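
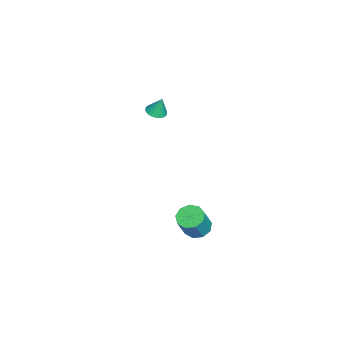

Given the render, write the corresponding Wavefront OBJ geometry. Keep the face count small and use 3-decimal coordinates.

v 3.233 -0.916 -3.096
v 3.768 -0.554 -3.309
v 4.401 -0.762 -2.078
v 3.867 -1.124 -1.864
v 3.459 -0.275 -3.103
v 4.092 -0.482 -1.872
v 3.044 -0.295 -2.893
v 3.677 -0.503 -1.662
v 2.718 -0.606 -2.778
v 3.351 -0.814 -1.547
v 2.633 -1.062 -2.811
v 3.266 -1.27 -1.58
v 2.829 -1.45 -2.978
v 3.462 -1.658 -1.747
v 3.214 -1.588 -3.199
v 3.847 -1.796 -1.968
v 3.608 -1.411 -3.372
v 4.242 -1.619 -2.141
v 3.827 -1.003 -3.416
v 4.46 -1.211 -2.184
v -2.721 -4.123 -0.131
v -2.292 -4.441 -0.048
v -2.679 -3.817 0.831
v -2.199 -4.262 -0.109
v -2.186 -4.062 -0.173
v -2.254 -3.871 -0.231
v -2.393 -3.719 -0.274
v -2.582 -3.628 -0.294
v -2.792 -3.612 -0.29
v -2.991 -3.674 -0.262
v -3.149 -3.805 -0.214
v -3.242 -3.984 -0.153
v -3.256 -4.184 -0.088
v -3.188 -4.375 -0.031
v -3.049 -4.527 0.012
v -2.86 -4.618 0.033
v -2.65 -4.634 0.029
v -2.451 -4.572 0
f 2 1 5
f 2 5 3
f 3 5 6
f 3 6 4
f 5 1 7
f 5 7 6
f 6 7 8
f 6 8 4
f 7 1 9
f 7 9 8
f 8 9 10
f 8 10 4
f 9 1 11
f 9 11 10
f 10 11 12
f 10 12 4
f 11 1 13
f 11 13 12
f 12 13 14
f 12 14 4
f 13 1 15
f 13 15 14
f 14 15 16
f 14 16 4
f 15 1 17
f 15 17 16
f 16 17 18
f 16 18 4
f 17 1 19
f 17 19 18
f 18 19 20
f 18 20 4
f 19 1 2
f 19 2 20
f 20 2 3
f 20 3 4
f 22 21 24
f 22 24 23
f 24 21 25
f 24 25 23
f 25 21 26
f 25 26 23
f 26 21 27
f 26 27 23
f 27 21 28
f 27 28 23
f 28 21 29
f 28 29 23
f 29 21 30
f 29 30 23
f 30 21 31
f 30 31 23
f 31 21 32
f 31 32 23
f 32 21 33
f 32 33 23
f 33 21 34
f 33 34 23
f 34 21 35
f 34 35 23
f 35 21 36
f 35 36 23
f 36 21 37
f 36 37 23
f 37 21 38
f 37 38 23
f 38 21 22
f 38 22 23



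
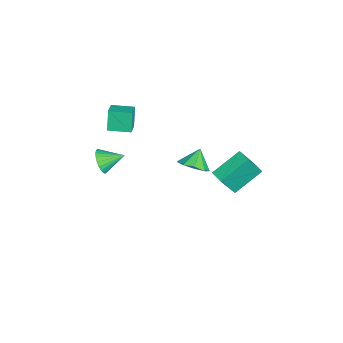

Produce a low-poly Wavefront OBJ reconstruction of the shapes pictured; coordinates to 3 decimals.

v -3.426 1.149 -3.841
v -2.878 0.534 -3.126
v -4.234 1.571 -2.859
v -2.572 1.213 -3.166
v -2.666 1.862 -3.522
v -3.115 2.177 -4.027
v -3.709 2.011 -4.445
v -4.172 1.442 -4.58
v -4.285 0.735 -4.37
v -3.996 0.223 -3.912
v -3.441 0.143 -3.421
v -2.683 -4.495 -2.608
v -2.317 -4.163 -3.372
v -2.737 -3.065 -2.012
v -2.663 -4.144 -3.447
v -3.013 -4.179 -3.395
v -3.312 -4.262 -3.223
v -3.516 -4.38 -2.958
v -3.593 -4.516 -2.639
v -3.531 -4.649 -2.315
v -3.341 -4.758 -2.036
v -3.05 -4.827 -1.844
v -2.704 -4.846 -1.769
v -2.354 -4.811 -1.821
v -2.055 -4.728 -1.993
v -1.851 -4.61 -2.258
v -1.774 -4.474 -2.577
v -1.836 -4.341 -2.901
v -2.026 -4.232 -3.18
v 2.329 4.647 2.984
v 2.871 3.81 4.729
v 3.094 5.139 2.982
v 3.636 4.302 4.728
v 3.324 3.098 1.932
v 3.866 2.261 3.678
v 4.089 3.59 1.931
v 4.631 2.753 3.676
v -3.048 -3.923 0.884
v -3.647 -3.864 2.247
v -2.883 -2.462 0.893
v -3.483 -2.403 2.256
v -2.057 -4.037 1.324
v -2.657 -3.978 2.687
v -1.893 -2.576 1.333
v -2.492 -2.517 2.696
f 2 1 4
f 2 4 3
f 4 1 5
f 4 5 3
f 5 1 6
f 5 6 3
f 6 1 7
f 6 7 3
f 7 1 8
f 7 8 3
f 8 1 9
f 8 9 3
f 9 1 10
f 9 10 3
f 10 1 11
f 10 11 3
f 11 1 2
f 11 2 3
f 13 12 15
f 13 15 14
f 15 12 16
f 15 16 14
f 16 12 17
f 16 17 14
f 17 12 18
f 17 18 14
f 18 12 19
f 18 19 14
f 19 12 20
f 19 20 14
f 20 12 21
f 20 21 14
f 21 12 22
f 21 22 14
f 22 12 23
f 22 23 14
f 23 12 24
f 23 24 14
f 24 12 25
f 24 25 14
f 25 12 26
f 25 26 14
f 26 12 27
f 26 27 14
f 27 12 28
f 27 28 14
f 28 12 29
f 28 29 14
f 29 12 13
f 29 13 14
f 31 33 30
f 34 31 30
f 30 33 32
f 32 34 30
f 31 37 33
f 35 31 34
f 35 37 31
f 33 37 32
f 36 34 32
f 32 37 36
f 36 35 34
f 37 35 36
f 39 41 38
f 42 39 38
f 38 41 40
f 40 42 38
f 39 45 41
f 43 39 42
f 43 45 39
f 41 45 40
f 44 42 40
f 40 45 44
f 44 43 42
f 45 43 44



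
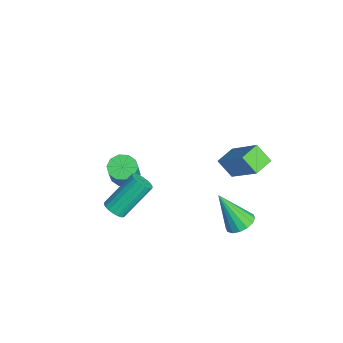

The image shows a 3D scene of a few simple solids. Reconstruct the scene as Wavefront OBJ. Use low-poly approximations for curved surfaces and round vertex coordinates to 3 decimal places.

v 1.357 2.882 -2.662
v 1.813 3.363 -2.27
v 0.803 1.938 -0.858
v 1.458 3.545 -2.284
v 1.076 3.549 -2.4
v 0.77 3.374 -2.585
v 0.621 3.067 -2.792
v 0.67 2.71 -2.963
v 0.902 2.4 -3.054
v 1.257 2.218 -3.04
v 1.638 2.214 -2.924
v 1.945 2.389 -2.739
v 2.094 2.696 -2.532
v 2.045 3.053 -2.361
v 1.103 2.462 2.877
v 2.513 3.248 4.371
v 1.611 3.009 2.11
v 3.021 3.795 3.605
v 1.719 1.665 2.715
v 3.129 2.451 4.21
v 2.227 2.212 1.949
v 3.637 2.998 3.443
v 1.651 -3.059 -0.103
v 2.027 -2.677 -0.35
v 1.605 -1.299 1.136
v 1.229 -1.681 1.383
v 1.8 -2.62 -0.468
v 1.377 -1.242 1.018
v 1.543 -2.649 -0.514
v 1.12 -1.272 0.973
v 1.307 -2.76 -0.478
v 0.885 -1.382 1.008
v 1.14 -2.93 -0.368
v 0.718 -1.552 1.118
v 1.074 -3.125 -0.206
v 0.652 -1.748 1.281
v 1.122 -3.307 -0.023
v 0.7 -1.93 1.463
v 1.275 -3.441 0.144
v 0.853 -2.063 1.63
v 1.503 -3.498 0.262
v 1.08 -2.12 1.748
v 1.76 -3.468 0.307
v 1.337 -2.091 1.794
v 1.995 -3.358 0.272
v 1.573 -1.98 1.758
v 2.162 -3.188 0.162
v 1.74 -1.81 1.648
v 2.228 -2.992 -0.001
v 1.806 -1.615 1.486
v 2.18 -2.81 -0.183
v 1.758 -1.433 1.303
v -3.423 -1.733 -2.709
v -2.89 -2.122 -3.066
v -2.204 -2.356 -1.787
v -2.737 -1.967 -1.431
v -2.76 -1.677 -3.055
v -2.074 -1.912 -1.776
v -2.882 -1.254 -2.912
v -2.196 -1.488 -1.633
v -3.211 -1.013 -2.691
v -2.526 -1.248 -1.412
v -3.621 -1.048 -2.477
v -2.936 -1.282 -1.199
v -3.956 -1.344 -2.353
v -3.27 -1.578 -1.074
v -4.086 -1.788 -2.364
v -3.4 -2.023 -1.085
v -3.964 -2.212 -2.507
v -3.278 -2.446 -1.228
v -3.634 -2.452 -2.728
v -2.949 -2.687 -1.449
v -3.224 -2.418 -2.941
v -2.539 -2.652 -1.663
f 2 1 4
f 2 4 3
f 4 1 5
f 4 5 3
f 5 1 6
f 5 6 3
f 6 1 7
f 6 7 3
f 7 1 8
f 7 8 3
f 8 1 9
f 8 9 3
f 9 1 10
f 9 10 3
f 10 1 11
f 10 11 3
f 11 1 12
f 11 12 3
f 12 1 13
f 12 13 3
f 13 1 14
f 13 14 3
f 14 1 2
f 14 2 3
f 16 18 15
f 19 16 15
f 15 18 17
f 17 19 15
f 16 22 18
f 20 16 19
f 20 22 16
f 18 22 17
f 21 19 17
f 17 22 21
f 21 20 19
f 22 20 21
f 24 23 27
f 24 27 25
f 25 27 28
f 25 28 26
f 27 23 29
f 27 29 28
f 28 29 30
f 28 30 26
f 29 23 31
f 29 31 30
f 30 31 32
f 30 32 26
f 31 23 33
f 31 33 32
f 32 33 34
f 32 34 26
f 33 23 35
f 33 35 34
f 34 35 36
f 34 36 26
f 35 23 37
f 35 37 36
f 36 37 38
f 36 38 26
f 37 23 39
f 37 39 38
f 38 39 40
f 38 40 26
f 39 23 41
f 39 41 40
f 40 41 42
f 40 42 26
f 41 23 43
f 41 43 42
f 42 43 44
f 42 44 26
f 43 23 45
f 43 45 44
f 44 45 46
f 44 46 26
f 45 23 47
f 45 47 46
f 46 47 48
f 46 48 26
f 47 23 49
f 47 49 48
f 48 49 50
f 48 50 26
f 49 23 51
f 49 51 50
f 50 51 52
f 50 52 26
f 51 23 24
f 51 24 52
f 52 24 25
f 52 25 26
f 54 53 57
f 54 57 55
f 55 57 58
f 55 58 56
f 57 53 59
f 57 59 58
f 58 59 60
f 58 60 56
f 59 53 61
f 59 61 60
f 60 61 62
f 60 62 56
f 61 53 63
f 61 63 62
f 62 63 64
f 62 64 56
f 63 53 65
f 63 65 64
f 64 65 66
f 64 66 56
f 65 53 67
f 65 67 66
f 66 67 68
f 66 68 56
f 67 53 69
f 67 69 68
f 68 69 70
f 68 70 56
f 69 53 71
f 69 71 70
f 70 71 72
f 70 72 56
f 71 53 73
f 71 73 72
f 72 73 74
f 72 74 56
f 73 53 54
f 73 54 74
f 74 54 55
f 74 55 56



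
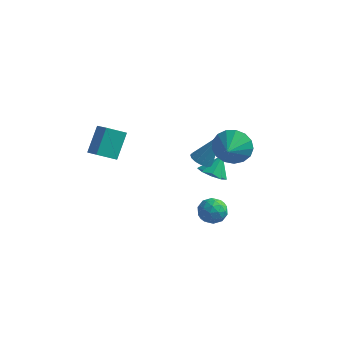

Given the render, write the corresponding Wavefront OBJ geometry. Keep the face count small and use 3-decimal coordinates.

v 2.409 0.898 2.944
v 2.844 1.315 3.704
v 2.631 -0.158 3.396
v 2.401 1.278 3.837
v 1.959 1.154 3.765
v 1.621 0.972 3.505
v 1.462 0.772 3.117
v 1.521 0.602 2.689
v 1.783 0.499 2.32
v 2.188 0.488 2.093
v 2.644 0.571 2.062
v 3.046 0.728 2.233
v 3.302 0.925 2.567
v 3.353 1.115 2.987
v 3.188 1.256 3.397
v 0.333 3.234 -1.378
v 0.826 3.685 -1.799
v 0.587 3.866 -0.402
v 0.329 3.897 -1.807
v -0.166 3.798 -1.614
v -0.427 3.435 -1.311
v -0.333 2.978 -1.039
v 0.074 2.64 -0.925
v 0.602 2.58 -1.023
v 1.004 2.826 -1.287
v 1.093 3.262 -1.593
v 0.563 1.501 0.943
v 1.003 1.112 0.892
v 1.357 2.179 2.637
v 1.102 1.362 0.746
v 1.055 1.649 0.653
v 0.877 1.896 0.638
v 0.615 2.038 0.704
v 0.339 2.036 0.834
v 0.123 1.891 0.993
v 0.025 1.641 1.139
v 0.071 1.354 1.232
v 0.249 1.106 1.248
v 0.511 0.964 1.182
v 0.787 0.967 1.052
v -3.243 -1.659 2.246
v -3.26 -0.621 3.41
v -4.025 -1.108 1.744
v -4.042 -0.07 2.908
v -2.498 -1.07 1.732
v -2.515 -0.032 2.896
v -3.28 -0.519 1.23
v -3.297 0.519 2.394
v 2.89 -1.971 0.852
v 3.338 -1.974 1.423
v 2.722 -3.126 0.977
v 3.17 -3.129 1.548
v 2.524 -2.802 1.596
v 2.628 -2.088 1.518
v 3.432 -3.012 0.882
v 3.536 -2.298 0.804
v 3.673 -2.617 1.441
v 3.112 -2.488 1.882
v 2.948 -2.612 0.518
v 2.387 -2.483 0.959
v 3.129 -1.871 1.126
v 2.931 -3.229 1.274
v 2.552 -3.037 1.302
v 2.815 -3.039 1.637
v 2.711 -1.938 1.183
v 2.975 -1.94 1.518
v 2.496 -2.427 1.62
v 3.085 -3.16 0.882
v 3.349 -3.162 1.217
v 3.245 -2.061 0.763
v 3.508 -2.063 1.098
v 3.564 -2.673 0.78
v 3.589 -2.251 1.472
v 3.49 -2.93 1.546
v 3.644 -2.861 1.155
v 3.705 -2.441 1.109
v 3.259 -2.175 1.732
v 3.161 -2.854 1.806
v 2.781 -2.662 1.834
v 2.842 -2.242 1.788
v 3.456 -2.553 1.743
v 2.899 -2.246 0.594
v 2.801 -2.925 0.668
v 3.218 -2.858 0.612
v 3.279 -2.438 0.566
v 2.57 -2.17 0.854
v 2.471 -2.849 0.928
v 2.355 -2.659 1.291
v 2.416 -2.239 1.245
v 2.604 -2.547 0.657
f 2 1 4
f 2 4 3
f 4 1 5
f 4 5 3
f 5 1 6
f 5 6 3
f 6 1 7
f 6 7 3
f 7 1 8
f 7 8 3
f 8 1 9
f 8 9 3
f 9 1 10
f 9 10 3
f 10 1 11
f 10 11 3
f 11 1 12
f 11 12 3
f 12 1 13
f 12 13 3
f 13 1 14
f 13 14 3
f 14 1 15
f 14 15 3
f 15 1 2
f 15 2 3
f 17 16 19
f 17 19 18
f 19 16 20
f 19 20 18
f 20 16 21
f 20 21 18
f 21 16 22
f 21 22 18
f 22 16 23
f 22 23 18
f 23 16 24
f 23 24 18
f 24 16 25
f 24 25 18
f 25 16 26
f 25 26 18
f 26 16 17
f 26 17 18
f 28 27 30
f 28 30 29
f 30 27 31
f 30 31 29
f 31 27 32
f 31 32 29
f 32 27 33
f 32 33 29
f 33 27 34
f 33 34 29
f 34 27 35
f 34 35 29
f 35 27 36
f 35 36 29
f 36 27 37
f 36 37 29
f 37 27 38
f 37 38 29
f 38 27 39
f 38 39 29
f 39 27 40
f 39 40 29
f 40 27 28
f 40 28 29
f 42 44 41
f 45 42 41
f 41 44 43
f 43 45 41
f 42 48 44
f 46 42 45
f 46 48 42
f 44 48 43
f 47 45 43
f 43 48 47
f 47 46 45
f 48 46 47
f 49 86 65
f 86 60 89
f 65 89 54
f 86 89 65
f 49 65 61
f 65 54 66
f 61 66 50
f 65 66 61
f 49 61 70
f 61 50 71
f 70 71 56
f 61 71 70
f 49 70 82
f 70 56 85
f 82 85 59
f 70 85 82
f 49 82 86
f 82 59 90
f 86 90 60
f 82 90 86
f 50 66 77
f 66 54 80
f 77 80 58
f 66 80 77
f 54 89 67
f 89 60 88
f 67 88 53
f 89 88 67
f 60 90 87
f 90 59 83
f 87 83 51
f 90 83 87
f 59 85 84
f 85 56 72
f 84 72 55
f 85 72 84
f 56 71 76
f 71 50 73
f 76 73 57
f 71 73 76
f 52 78 64
f 78 58 79
f 64 79 53
f 78 79 64
f 52 64 62
f 64 53 63
f 62 63 51
f 64 63 62
f 52 62 69
f 62 51 68
f 69 68 55
f 62 68 69
f 52 69 74
f 69 55 75
f 74 75 57
f 69 75 74
f 52 74 78
f 74 57 81
f 78 81 58
f 74 81 78
f 53 79 67
f 79 58 80
f 67 80 54
f 79 80 67
f 51 63 87
f 63 53 88
f 87 88 60
f 63 88 87
f 55 68 84
f 68 51 83
f 84 83 59
f 68 83 84
f 57 75 76
f 75 55 72
f 76 72 56
f 75 72 76
f 58 81 77
f 81 57 73
f 77 73 50
f 81 73 77



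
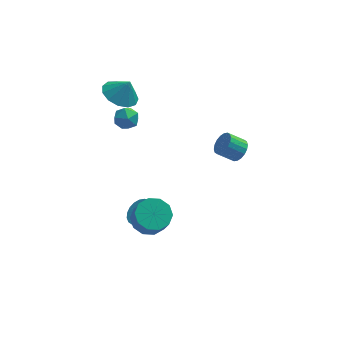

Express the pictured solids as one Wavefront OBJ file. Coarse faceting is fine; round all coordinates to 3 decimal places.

v -1.669 -3.186 -1.231
v -0.774 -3.148 -1.39
v -0.555 -3.775 -0.307
v -1.451 -3.814 -0.149
v -0.918 -2.691 -1.095
v -0.7 -3.318 -0.013
v -1.349 -2.423 -0.853
v -1.131 -3.051 0.229
v -1.903 -2.447 -0.755
v -1.684 -3.074 0.327
v -2.367 -2.753 -0.839
v -2.148 -3.381 0.243
v -2.565 -3.225 -1.073
v -2.346 -3.852 0.01
v -2.42 -3.682 -1.367
v -2.202 -4.309 -0.285
v -1.989 -3.949 -1.609
v -1.771 -4.577 -0.527
v -1.436 -3.926 -1.707
v -1.217 -4.553 -0.625
v -0.972 -3.619 -1.623
v -0.753 -4.247 -0.541
v -1.323 -1.451 -3.291
v -0.699 -1.635 -2.826
v -1.472 -1.832 -1.864
v -2.097 -1.649 -2.329
v -0.725 -1.307 -2.78
v -1.499 -1.504 -1.818
v -0.855 -1.003 -2.822
v -1.628 -1.201 -1.86
v -1.065 -0.777 -2.945
v -1.839 -0.975 -1.984
v -1.321 -0.668 -3.128
v -2.094 -0.865 -2.167
v -1.577 -0.694 -3.34
v -2.35 -0.891 -2.378
v -1.789 -0.851 -3.542
v -2.562 -1.048 -2.58
v -1.92 -1.112 -3.701
v -2.694 -1.309 -2.74
v -1.948 -1.431 -3.79
v -2.722 -1.629 -2.828
v -1.868 -1.754 -3.792
v -2.642 -1.952 -2.83
v -1.694 -2.025 -3.707
v -2.468 -2.222 -2.745
v -1.456 -2.196 -3.551
v -2.23 -2.394 -2.589
v -1.195 -2.239 -3.349
v -1.969 -2.436 -2.387
v -0.956 -2.145 -3.138
v -1.729 -2.342 -2.176
v -0.78 -1.932 -2.953
v -1.554 -2.129 -1.991
v 2.782 0.072 0.723
v 3.131 -0.274 1.165
v 2.306 -0.298 1.798
v 1.958 0.048 1.357
v 3.183 0.004 1.243
v 2.359 -0.019 1.876
v 3.156 0.296 1.219
v 2.332 0.272 1.852
v 3.055 0.543 1.097
v 2.231 0.519 1.73
v 2.9 0.697 0.9
v 2.075 0.673 1.533
v 2.722 0.727 0.669
v 1.897 0.703 1.302
v 2.555 0.627 0.448
v 1.73 0.603 1.082
v 2.434 0.418 0.282
v 1.609 0.394 0.915
v 2.381 0.139 0.204
v 1.557 0.116 0.837
v 2.408 -0.152 0.228
v 1.584 -0.176 0.861
v 2.509 -0.399 0.35
v 1.685 -0.423 0.983
v 2.665 -0.553 0.547
v 1.84 -0.577 1.18
v 2.843 -0.583 0.778
v 2.018 -0.607 1.411
v 3.01 -0.483 0.998
v 2.185 -0.507 1.632
v -2.918 2.535 3.028
v -2.169 2.016 2.642
v -2.422 2.505 4.032
v -2.031 2.554 2.589
v -2.175 3.086 2.676
v -2.555 3.443 2.875
v -3.05 3.512 3.122
v -3.503 3.27 3.34
v -3.771 2.796 3.458
v -3.768 2.238 3.44
v -3.496 1.775 3.292
v -3.04 1.553 3.059
v -2.545 1.643 2.817
v -2.419 1.951 2.453
v -2.068 1.568 1.947
v -3.212 1.092 2.553
v -2.861 0.709 2.047
v -2.559 0.812 2.698
v -2.069 1.343 2.637
v -3.211 1.317 1.863
v -2.721 1.848 1.802
v -2.557 1.176 1.582
v -2.154 0.864 2.099
v -3.126 1.796 2.401
v -2.723 1.484 2.918
f 2 1 5
f 2 5 3
f 3 5 6
f 3 6 4
f 5 1 7
f 5 7 6
f 6 7 8
f 6 8 4
f 7 1 9
f 7 9 8
f 8 9 10
f 8 10 4
f 9 1 11
f 9 11 10
f 10 11 12
f 10 12 4
f 11 1 13
f 11 13 12
f 12 13 14
f 12 14 4
f 13 1 15
f 13 15 14
f 14 15 16
f 14 16 4
f 15 1 17
f 15 17 16
f 16 17 18
f 16 18 4
f 17 1 19
f 17 19 18
f 18 19 20
f 18 20 4
f 19 1 21
f 19 21 20
f 20 21 22
f 20 22 4
f 21 1 2
f 21 2 22
f 22 2 3
f 22 3 4
f 24 23 27
f 24 27 25
f 25 27 28
f 25 28 26
f 27 23 29
f 27 29 28
f 28 29 30
f 28 30 26
f 29 23 31
f 29 31 30
f 30 31 32
f 30 32 26
f 31 23 33
f 31 33 32
f 32 33 34
f 32 34 26
f 33 23 35
f 33 35 34
f 34 35 36
f 34 36 26
f 35 23 37
f 35 37 36
f 36 37 38
f 36 38 26
f 37 23 39
f 37 39 38
f 38 39 40
f 38 40 26
f 39 23 41
f 39 41 40
f 40 41 42
f 40 42 26
f 41 23 43
f 41 43 42
f 42 43 44
f 42 44 26
f 43 23 45
f 43 45 44
f 44 45 46
f 44 46 26
f 45 23 47
f 45 47 46
f 46 47 48
f 46 48 26
f 47 23 49
f 47 49 48
f 48 49 50
f 48 50 26
f 49 23 51
f 49 51 50
f 50 51 52
f 50 52 26
f 51 23 53
f 51 53 52
f 52 53 54
f 52 54 26
f 53 23 24
f 53 24 54
f 54 24 25
f 54 25 26
f 56 55 59
f 56 59 57
f 57 59 60
f 57 60 58
f 59 55 61
f 59 61 60
f 60 61 62
f 60 62 58
f 61 55 63
f 61 63 62
f 62 63 64
f 62 64 58
f 63 55 65
f 63 65 64
f 64 65 66
f 64 66 58
f 65 55 67
f 65 67 66
f 66 67 68
f 66 68 58
f 67 55 69
f 67 69 68
f 68 69 70
f 68 70 58
f 69 55 71
f 69 71 70
f 70 71 72
f 70 72 58
f 71 55 73
f 71 73 72
f 72 73 74
f 72 74 58
f 73 55 75
f 73 75 74
f 74 75 76
f 74 76 58
f 75 55 77
f 75 77 76
f 76 77 78
f 76 78 58
f 77 55 79
f 77 79 78
f 78 79 80
f 78 80 58
f 79 55 81
f 79 81 80
f 80 81 82
f 80 82 58
f 81 55 83
f 81 83 82
f 82 83 84
f 82 84 58
f 83 55 56
f 83 56 84
f 84 56 57
f 84 57 58
f 86 85 88
f 86 88 87
f 88 85 89
f 88 89 87
f 89 85 90
f 89 90 87
f 90 85 91
f 90 91 87
f 91 85 92
f 91 92 87
f 92 85 93
f 92 93 87
f 93 85 94
f 93 94 87
f 94 85 95
f 94 95 87
f 95 85 96
f 95 96 87
f 96 85 97
f 96 97 87
f 97 85 86
f 97 86 87
f 98 109 103
f 98 103 99
f 98 99 105
f 98 105 108
f 98 108 109
f 99 103 107
f 103 109 102
f 109 108 100
f 108 105 104
f 105 99 106
f 101 107 102
f 101 102 100
f 101 100 104
f 101 104 106
f 101 106 107
f 102 107 103
f 100 102 109
f 104 100 108
f 106 104 105
f 107 106 99



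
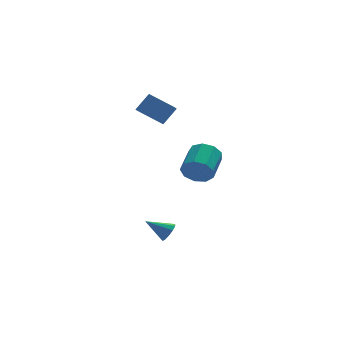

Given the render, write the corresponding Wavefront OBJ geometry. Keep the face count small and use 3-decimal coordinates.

v 0.542 2.166 2.32
v 0.204 1.43 2.797
v -0.423 2.983 2.898
v -0.761 2.247 3.375
v 1.241 2.393 3.165
v 0.903 1.657 3.642
v 0.276 3.21 3.743
v -0.062 2.474 4.22
v -0.053 -1.348 -3.034
v 0.235 -0.907 -2.843
v -1.067 -0.972 -2.366
v 0.077 -0.813 -3.136
v -0.131 -0.923 -3.39
v -0.309 -1.195 -3.508
v -0.39 -1.526 -3.444
v -0.342 -1.788 -3.224
v -0.184 -1.882 -2.931
v 0.024 -1.772 -2.677
v 0.202 -1.5 -2.559
v 0.283 -1.17 -2.623
v 1.041 -2.213 1.174
v 1.323 -2.623 1.801
v 2.04 -1.376 2.293
v 1.759 -0.967 1.666
v 1.673 -2.658 1.382
v 2.39 -1.412 1.874
v 1.727 -2.486 0.866
v 2.444 -1.239 1.357
v 1.461 -2.186 0.494
v 2.178 -0.939 0.985
v 0.998 -1.899 0.44
v 1.715 -0.652 0.931
v 0.556 -1.759 0.73
v 1.273 -0.512 1.221
v 0.341 -1.832 1.228
v 1.058 -0.585 1.719
v 0.453 -2.083 1.701
v 1.17 -0.836 2.192
v 0.841 -2.395 1.927
v 1.559 -1.148 2.419
f 2 4 1
f 5 2 1
f 1 4 3
f 3 5 1
f 2 8 4
f 6 2 5
f 6 8 2
f 4 8 3
f 7 5 3
f 3 8 7
f 7 6 5
f 8 6 7
f 10 9 12
f 10 12 11
f 12 9 13
f 12 13 11
f 13 9 14
f 13 14 11
f 14 9 15
f 14 15 11
f 15 9 16
f 15 16 11
f 16 9 17
f 16 17 11
f 17 9 18
f 17 18 11
f 18 9 19
f 18 19 11
f 19 9 20
f 19 20 11
f 20 9 10
f 20 10 11
f 22 21 25
f 22 25 23
f 23 25 26
f 23 26 24
f 25 21 27
f 25 27 26
f 26 27 28
f 26 28 24
f 27 21 29
f 27 29 28
f 28 29 30
f 28 30 24
f 29 21 31
f 29 31 30
f 30 31 32
f 30 32 24
f 31 21 33
f 31 33 32
f 32 33 34
f 32 34 24
f 33 21 35
f 33 35 34
f 34 35 36
f 34 36 24
f 35 21 37
f 35 37 36
f 36 37 38
f 36 38 24
f 37 21 39
f 37 39 38
f 38 39 40
f 38 40 24
f 39 21 22
f 39 22 40
f 40 22 23
f 40 23 24



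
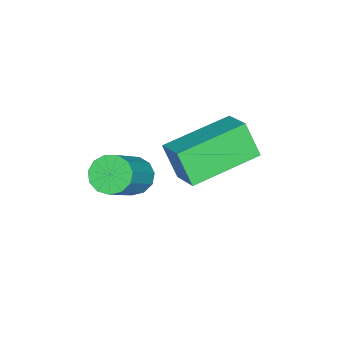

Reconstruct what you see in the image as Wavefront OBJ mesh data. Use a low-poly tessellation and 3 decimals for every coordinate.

v -0.8 3.463 -0.432
v -0.965 3.072 0.362
v -0.25 3.98 -0.063
v -0.416 3.589 0.731
v 0.396 2.391 -0.711
v 0.23 2 0.083
v 0.945 2.908 -0.342
v 0.78 2.517 0.452
v -0.546 1.041 -1.974
v -0.288 1.391 -2.22
v 0.824 1.31 -1.172
v 0.566 0.959 -0.926
v -0.452 1.528 -2.036
v 0.66 1.447 -0.988
v -0.645 1.51 -1.832
v 0.466 1.428 -0.784
v -0.807 1.343 -1.673
v 0.305 1.261 -0.625
v -0.886 1.08 -1.61
v 0.226 0.998 -0.562
v -0.857 0.804 -1.662
v 0.255 0.723 -0.614
v -0.729 0.604 -1.813
v 0.383 0.523 -0.765
v -0.543 0.542 -2.016
v 0.569 0.461 -0.968
v -0.358 0.639 -2.205
v 0.754 0.558 -1.157
v -0.232 0.863 -2.32
v 0.88 0.782 -1.273
v -0.206 1.143 -2.326
v 0.906 1.062 -1.278
f 2 4 1
f 5 2 1
f 1 4 3
f 3 5 1
f 2 8 4
f 6 2 5
f 6 8 2
f 4 8 3
f 7 5 3
f 3 8 7
f 7 6 5
f 8 6 7
f 10 9 13
f 10 13 11
f 11 13 14
f 11 14 12
f 13 9 15
f 13 15 14
f 14 15 16
f 14 16 12
f 15 9 17
f 15 17 16
f 16 17 18
f 16 18 12
f 17 9 19
f 17 19 18
f 18 19 20
f 18 20 12
f 19 9 21
f 19 21 20
f 20 21 22
f 20 22 12
f 21 9 23
f 21 23 22
f 22 23 24
f 22 24 12
f 23 9 25
f 23 25 24
f 24 25 26
f 24 26 12
f 25 9 27
f 25 27 26
f 26 27 28
f 26 28 12
f 27 9 29
f 27 29 28
f 28 29 30
f 28 30 12
f 29 9 31
f 29 31 30
f 30 31 32
f 30 32 12
f 31 9 10
f 31 10 32
f 32 10 11
f 32 11 12



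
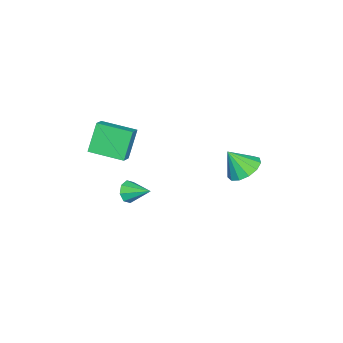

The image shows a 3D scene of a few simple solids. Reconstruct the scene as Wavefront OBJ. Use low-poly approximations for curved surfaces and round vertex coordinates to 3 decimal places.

v -1.504 -2.44 0.241
v -1.203 -2.225 -0.317
v -1.316 -1.2 0.819
v -1.709 -2.145 -0.324
v -2.095 -2.238 0
v -2.135 -2.449 0.466
v -1.805 -2.654 0.8
v -1.299 -2.734 0.807
v -0.912 -2.642 0.483
v -0.873 -2.431 0.017
v -2.791 3.022 2.717
v -2.01 3.544 2.916
v -2.569 2.238 3.903
v -2.425 3.793 3.158
v -2.956 3.797 3.26
v -3.435 3.555 3.189
v -3.709 3.144 2.969
v -3.692 2.695 2.668
v -3.388 2.349 2.383
v -2.895 2.218 2.204
v -2.369 2.342 2.187
v -1.977 2.682 2.339
v -1.843 3.13 2.611
v -1.413 -4.256 2.972
v -2.271 -4.146 4.482
v -1.515 -2.419 2.78
v -2.374 -2.309 4.29
v -0.666 -4.171 3.39
v -1.525 -4.061 4.9
v -0.769 -2.334 3.198
v -1.627 -2.224 4.708
f 2 1 4
f 2 4 3
f 4 1 5
f 4 5 3
f 5 1 6
f 5 6 3
f 6 1 7
f 6 7 3
f 7 1 8
f 7 8 3
f 8 1 9
f 8 9 3
f 9 1 10
f 9 10 3
f 10 1 2
f 10 2 3
f 12 11 14
f 12 14 13
f 14 11 15
f 14 15 13
f 15 11 16
f 15 16 13
f 16 11 17
f 16 17 13
f 17 11 18
f 17 18 13
f 18 11 19
f 18 19 13
f 19 11 20
f 19 20 13
f 20 11 21
f 20 21 13
f 21 11 22
f 21 22 13
f 22 11 23
f 22 23 13
f 23 11 12
f 23 12 13
f 25 27 24
f 28 25 24
f 24 27 26
f 26 28 24
f 25 31 27
f 29 25 28
f 29 31 25
f 27 31 26
f 30 28 26
f 26 31 30
f 30 29 28
f 31 29 30



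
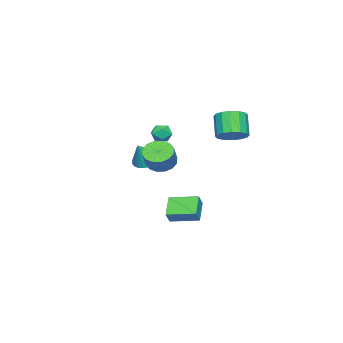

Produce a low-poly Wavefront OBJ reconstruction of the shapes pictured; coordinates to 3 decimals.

v -0.071 3.094 1.869
v 0.69 2.954 2.289
v -0.049 2.487 3.471
v -0.809 2.626 3.051
v 0.577 3.384 2.389
v -0.162 2.917 3.571
v 0.291 3.737 2.349
v -0.448 3.269 3.531
v -0.092 3.916 2.181
v -0.831 3.449 3.363
v -0.47 3.876 1.929
v -1.208 3.408 3.111
v -0.74 3.626 1.661
v -1.479 3.158 2.843
v -0.831 3.233 1.449
v -1.57 2.766 2.631
v -0.718 2.803 1.349
v -1.457 2.336 2.531
v -0.432 2.451 1.389
v -1.171 1.983 2.571
v -0.049 2.271 1.557
v -0.788 1.804 2.739
v 0.328 2.312 1.809
v -0.41 1.844 2.991
v 0.599 2.562 2.077
v -0.14 2.094 3.259
v -0.805 -0.776 -3.943
v -0.298 -0.741 -3.274
v -1.212 0.807 -3.716
v -0.705 0.841 -3.047
v 0.265 -0.381 -4.773
v 0.772 -0.347 -4.104
v -0.142 1.201 -4.546
v 0.365 1.236 -3.877
v 3.583 0.934 0.872
v 4.058 1.393 0.386
v 4.812 1.604 1.321
v 4.337 1.146 1.808
v 3.776 1.664 0.552
v 4.53 1.875 1.487
v 3.443 1.739 0.804
v 4.197 1.951 1.739
v 3.147 1.599 1.074
v 3.901 1.81 2.009
v 2.968 1.281 1.29
v 3.722 1.492 2.225
v 2.954 0.87 1.394
v 3.708 1.081 2.33
v 3.108 0.476 1.359
v 3.862 0.687 2.294
v 3.39 0.205 1.193
v 4.144 0.416 2.128
v 3.723 0.129 0.941
v 4.477 0.341 1.876
v 4.019 0.27 0.671
v 4.773 0.481 1.606
v 4.198 0.588 0.455
v 4.952 0.799 1.39
v 4.212 0.999 0.35
v 4.966 1.21 1.286
v -3.774 -2.462 0.139
v -3.224 -2.082 0.279
v -3.156 -3.378 0.201
v -2.606 -2.998 0.341
v -3.11 -3.052 0.799
v -3.492 -2.486 0.761
v -2.888 -2.974 -0.281
v -3.27 -2.408 -0.319
v -2.676 -2.398 0.02
v -2.814 -2.446 0.688
v -3.566 -3.014 -0.208
v -3.704 -3.062 0.46
v -1.497 -2.734 -1.173
v -0.792 -2.841 -1.616
v -0.763 -2.886 0.033
v -0.793 -2.516 -1.575
v -0.901 -2.224 -1.472
v -1.099 -2.01 -1.324
v -1.359 -1.906 -1.153
v -1.639 -1.928 -0.985
v -1.898 -2.072 -0.845
v -2.096 -2.318 -0.756
v -2.203 -2.627 -0.729
v -2.202 -2.952 -0.771
v -2.094 -3.244 -0.873
v -1.895 -3.458 -1.022
v -1.636 -3.562 -1.193
v -1.355 -3.54 -1.361
v -1.097 -3.396 -1.5
v -0.899 -3.15 -1.59
f 2 1 5
f 2 5 3
f 3 5 6
f 3 6 4
f 5 1 7
f 5 7 6
f 6 7 8
f 6 8 4
f 7 1 9
f 7 9 8
f 8 9 10
f 8 10 4
f 9 1 11
f 9 11 10
f 10 11 12
f 10 12 4
f 11 1 13
f 11 13 12
f 12 13 14
f 12 14 4
f 13 1 15
f 13 15 14
f 14 15 16
f 14 16 4
f 15 1 17
f 15 17 16
f 16 17 18
f 16 18 4
f 17 1 19
f 17 19 18
f 18 19 20
f 18 20 4
f 19 1 21
f 19 21 20
f 20 21 22
f 20 22 4
f 21 1 23
f 21 23 22
f 22 23 24
f 22 24 4
f 23 1 25
f 23 25 24
f 24 25 26
f 24 26 4
f 25 1 2
f 25 2 26
f 26 2 3
f 26 3 4
f 28 30 27
f 31 28 27
f 27 30 29
f 29 31 27
f 28 34 30
f 32 28 31
f 32 34 28
f 30 34 29
f 33 31 29
f 29 34 33
f 33 32 31
f 34 32 33
f 36 35 39
f 36 39 37
f 37 39 40
f 37 40 38
f 39 35 41
f 39 41 40
f 40 41 42
f 40 42 38
f 41 35 43
f 41 43 42
f 42 43 44
f 42 44 38
f 43 35 45
f 43 45 44
f 44 45 46
f 44 46 38
f 45 35 47
f 45 47 46
f 46 47 48
f 46 48 38
f 47 35 49
f 47 49 48
f 48 49 50
f 48 50 38
f 49 35 51
f 49 51 50
f 50 51 52
f 50 52 38
f 51 35 53
f 51 53 52
f 52 53 54
f 52 54 38
f 53 35 55
f 53 55 54
f 54 55 56
f 54 56 38
f 55 35 57
f 55 57 56
f 56 57 58
f 56 58 38
f 57 35 59
f 57 59 58
f 58 59 60
f 58 60 38
f 59 35 36
f 59 36 60
f 60 36 37
f 60 37 38
f 61 72 66
f 61 66 62
f 61 62 68
f 61 68 71
f 61 71 72
f 62 66 70
f 66 72 65
f 72 71 63
f 71 68 67
f 68 62 69
f 64 70 65
f 64 65 63
f 64 63 67
f 64 67 69
f 64 69 70
f 65 70 66
f 63 65 72
f 67 63 71
f 69 67 68
f 70 69 62
f 74 73 76
f 74 76 75
f 76 73 77
f 76 77 75
f 77 73 78
f 77 78 75
f 78 73 79
f 78 79 75
f 79 73 80
f 79 80 75
f 80 73 81
f 80 81 75
f 81 73 82
f 81 82 75
f 82 73 83
f 82 83 75
f 83 73 84
f 83 84 75
f 84 73 85
f 84 85 75
f 85 73 86
f 85 86 75
f 86 73 87
f 86 87 75
f 87 73 88
f 87 88 75
f 88 73 89
f 88 89 75
f 89 73 90
f 89 90 75
f 90 73 74
f 90 74 75



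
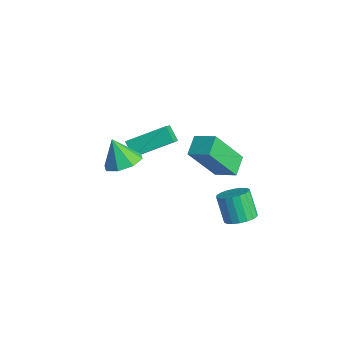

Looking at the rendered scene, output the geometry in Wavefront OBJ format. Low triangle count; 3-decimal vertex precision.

v -0.811 -0.212 0.997
v -0.243 1.431 1.811
v -1.395 0.285 0.402
v -0.827 1.928 1.217
v -0.173 -0.148 0.423
v 0.395 1.495 1.238
v -0.757 0.349 -0.171
v -0.189 1.992 0.643
v 0.815 -1.064 1.262
v 1.468 -1.625 1.445
v 0.265 -1.316 2.458
v 1.607 -0.996 1.641
v 1.282 -0.407 1.616
v 0.683 -0.202 1.383
v 0.163 -0.503 1.08
v 0.024 -1.132 0.883
v 0.349 -1.721 0.909
v 0.947 -1.926 1.142
v 3.145 3.301 -2.536
v 3.729 3.58 -2.177
v 3.019 3.559 -1.005
v 2.435 3.279 -1.364
v 3.565 3.849 -2.272
v 2.855 3.828 -1.1
v 3.318 4.01 -2.418
v 2.608 3.989 -1.246
v 3.036 4.031 -2.588
v 2.327 4.01 -1.416
v 2.777 3.907 -2.748
v 2.067 3.885 -1.576
v 2.59 3.662 -2.865
v 1.88 3.641 -1.694
v 2.513 3.346 -2.918
v 1.803 3.325 -1.746
v 2.561 3.021 -2.895
v 1.851 3 -1.723
v 2.725 2.752 -2.8
v 2.015 2.731 -1.628
v 2.972 2.591 -2.654
v 2.262 2.57 -1.482
v 3.253 2.57 -2.484
v 2.544 2.549 -1.312
v 3.513 2.695 -2.324
v 2.803 2.673 -1.152
v 3.7 2.939 -2.206
v 2.99 2.918 -1.035
v 3.777 3.255 -2.154
v 3.067 3.234 -0.982
v 3.545 1.797 1.494
v 3.474 0.558 3.31
v 2.912 2.437 1.906
v 2.841 1.198 3.722
v 4.359 2.342 1.898
v 4.288 1.103 3.714
v 3.726 2.982 2.31
v 3.655 1.743 4.126
f 2 4 1
f 5 2 1
f 1 4 3
f 3 5 1
f 2 8 4
f 6 2 5
f 6 8 2
f 4 8 3
f 7 5 3
f 3 8 7
f 7 6 5
f 8 6 7
f 10 9 12
f 10 12 11
f 12 9 13
f 12 13 11
f 13 9 14
f 13 14 11
f 14 9 15
f 14 15 11
f 15 9 16
f 15 16 11
f 16 9 17
f 16 17 11
f 17 9 18
f 17 18 11
f 18 9 10
f 18 10 11
f 20 19 23
f 20 23 21
f 21 23 24
f 21 24 22
f 23 19 25
f 23 25 24
f 24 25 26
f 24 26 22
f 25 19 27
f 25 27 26
f 26 27 28
f 26 28 22
f 27 19 29
f 27 29 28
f 28 29 30
f 28 30 22
f 29 19 31
f 29 31 30
f 30 31 32
f 30 32 22
f 31 19 33
f 31 33 32
f 32 33 34
f 32 34 22
f 33 19 35
f 33 35 34
f 34 35 36
f 34 36 22
f 35 19 37
f 35 37 36
f 36 37 38
f 36 38 22
f 37 19 39
f 37 39 38
f 38 39 40
f 38 40 22
f 39 19 41
f 39 41 40
f 40 41 42
f 40 42 22
f 41 19 43
f 41 43 42
f 42 43 44
f 42 44 22
f 43 19 45
f 43 45 44
f 44 45 46
f 44 46 22
f 45 19 47
f 45 47 46
f 46 47 48
f 46 48 22
f 47 19 20
f 47 20 48
f 48 20 21
f 48 21 22
f 50 52 49
f 53 50 49
f 49 52 51
f 51 53 49
f 50 56 52
f 54 50 53
f 54 56 50
f 52 56 51
f 55 53 51
f 51 56 55
f 55 54 53
f 56 54 55



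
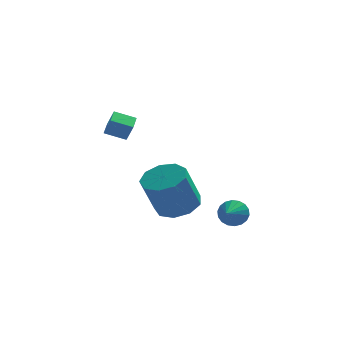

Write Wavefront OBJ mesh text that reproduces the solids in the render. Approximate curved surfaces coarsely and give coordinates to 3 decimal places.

v -3.215 -2.579 1.301
v -2.926 -2.77 2.088
v -3.086 -1.684 1.47
v -2.797 -1.874 2.257
v -2.283 -2.646 0.943
v -1.994 -2.836 1.73
v -2.154 -1.75 1.112
v -1.865 -1.941 1.899
v 2.134 -3.042 -3.178
v 2.461 -3.377 -3.684
v 1.786 -4.098 -2.702
v 2.678 -3.351 -3.468
v 2.787 -3.264 -3.195
v 2.767 -3.133 -2.918
v 2.621 -2.984 -2.692
v 2.379 -2.846 -2.563
v 2.088 -2.747 -2.556
v 1.807 -2.706 -2.671
v 1.59 -2.732 -2.887
v 1.481 -2.819 -3.161
v 1.502 -2.95 -3.438
v 1.647 -3.1 -3.663
v 1.889 -3.237 -3.792
v 2.18 -3.337 -3.8
v -0.096 0.748 -4.392
v 0.886 0.993 -3.987
v 0.238 0.416 -2.064
v -0.744 0.172 -2.468
v 0.442 1.591 -3.958
v -0.206 1.015 -2.034
v -0.254 1.795 -4.131
v -0.902 1.218 -2.208
v -0.876 1.509 -4.427
v -1.524 0.933 -2.503
v -1.133 0.867 -4.706
v -1.781 0.291 -2.782
v -0.905 0.17 -4.838
v -1.553 -0.407 -2.914
v -0.298 -0.257 -4.761
v -0.947 -0.833 -2.838
v 0.403 -0.214 -4.512
v -0.245 -0.79 -2.588
v 0.871 0.28 -4.206
v 0.223 -0.296 -2.283
f 2 4 1
f 5 2 1
f 1 4 3
f 3 5 1
f 2 8 4
f 6 2 5
f 6 8 2
f 4 8 3
f 7 5 3
f 3 8 7
f 7 6 5
f 8 6 7
f 10 9 12
f 10 12 11
f 12 9 13
f 12 13 11
f 13 9 14
f 13 14 11
f 14 9 15
f 14 15 11
f 15 9 16
f 15 16 11
f 16 9 17
f 16 17 11
f 17 9 18
f 17 18 11
f 18 9 19
f 18 19 11
f 19 9 20
f 19 20 11
f 20 9 21
f 20 21 11
f 21 9 22
f 21 22 11
f 22 9 23
f 22 23 11
f 23 9 24
f 23 24 11
f 24 9 10
f 24 10 11
f 26 25 29
f 26 29 27
f 27 29 30
f 27 30 28
f 29 25 31
f 29 31 30
f 30 31 32
f 30 32 28
f 31 25 33
f 31 33 32
f 32 33 34
f 32 34 28
f 33 25 35
f 33 35 34
f 34 35 36
f 34 36 28
f 35 25 37
f 35 37 36
f 36 37 38
f 36 38 28
f 37 25 39
f 37 39 38
f 38 39 40
f 38 40 28
f 39 25 41
f 39 41 40
f 40 41 42
f 40 42 28
f 41 25 43
f 41 43 42
f 42 43 44
f 42 44 28
f 43 25 26
f 43 26 44
f 44 26 27
f 44 27 28



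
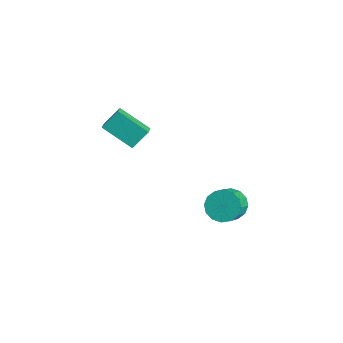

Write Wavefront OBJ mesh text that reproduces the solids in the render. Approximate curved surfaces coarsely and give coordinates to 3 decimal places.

v 2.118 0.184 -0.384
v 2.884 0.263 -0.989
v 3.689 -0.585 -0.082
v 2.922 -0.664 0.524
v 2.931 0.652 -0.667
v 3.735 -0.196 0.241
v 2.759 0.916 -0.269
v 3.564 0.068 0.639
v 2.416 0.983 0.098
v 3.221 0.136 1.006
v 1.993 0.837 0.336
v 2.797 -0.011 1.244
v 1.603 0.515 0.382
v 2.408 -0.333 1.289
v 1.351 0.105 0.222
v 2.156 -0.743 1.129
v 1.305 -0.284 -0.101
v 2.109 -1.132 0.807
v 1.476 -0.548 -0.499
v 2.281 -1.396 0.409
v 1.819 -0.616 -0.866
v 2.624 -1.463 0.042
v 2.243 -0.469 -1.104
v 3.047 -1.317 -0.196
v 2.632 -0.147 -1.149
v 3.437 -0.995 -0.242
v -4.372 -4.112 2.467
v -4.34 -3.176 3.466
v -5.012 -3.705 2.106
v -4.98 -2.769 3.105
v -3.02 -2.971 1.355
v -2.988 -2.035 2.354
v -3.66 -2.564 0.994
v -3.628 -1.628 1.993
f 2 1 5
f 2 5 3
f 3 5 6
f 3 6 4
f 5 1 7
f 5 7 6
f 6 7 8
f 6 8 4
f 7 1 9
f 7 9 8
f 8 9 10
f 8 10 4
f 9 1 11
f 9 11 10
f 10 11 12
f 10 12 4
f 11 1 13
f 11 13 12
f 12 13 14
f 12 14 4
f 13 1 15
f 13 15 14
f 14 15 16
f 14 16 4
f 15 1 17
f 15 17 16
f 16 17 18
f 16 18 4
f 17 1 19
f 17 19 18
f 18 19 20
f 18 20 4
f 19 1 21
f 19 21 20
f 20 21 22
f 20 22 4
f 21 1 23
f 21 23 22
f 22 23 24
f 22 24 4
f 23 1 25
f 23 25 24
f 24 25 26
f 24 26 4
f 25 1 2
f 25 2 26
f 26 2 3
f 26 3 4
f 28 30 27
f 31 28 27
f 27 30 29
f 29 31 27
f 28 34 30
f 32 28 31
f 32 34 28
f 30 34 29
f 33 31 29
f 29 34 33
f 33 32 31
f 34 32 33



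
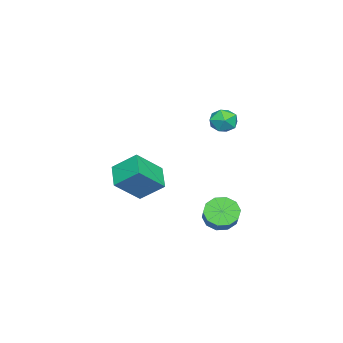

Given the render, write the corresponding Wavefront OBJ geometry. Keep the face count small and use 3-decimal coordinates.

v 0.119 2.638 -3.216
v 0.419 3.074 -3.788
v 1.34 3.479 -2.997
v 1.041 3.042 -2.424
v 0.097 3.342 -3.55
v 1.018 3.747 -2.758
v -0.217 3.341 -3.184
v 0.704 3.745 -2.392
v -0.402 3.071 -2.83
v 0.519 3.475 -2.039
v -0.388 2.635 -2.624
v 0.533 3.04 -1.832
v -0.18 2.201 -2.643
v 0.741 2.606 -1.852
v 0.142 1.933 -2.882
v 1.063 2.338 -2.09
v 0.456 1.935 -3.248
v 1.377 2.339 -2.456
v 0.641 2.205 -3.601
v 1.562 2.609 -2.81
v 0.627 2.64 -3.808
v 1.548 3.045 -3.016
v 0.974 -0.653 -2.397
v -0.049 -1.199 -1.856
v 0.849 0.432 -1.537
v -0.174 -0.114 -0.996
v 1.954 -1.406 -1.304
v 0.931 -1.952 -0.763
v 1.829 -0.321 -0.444
v 0.806 -0.867 0.097
v -0.087 3.256 2.337
v 0.317 3.356 2.892
v 0.463 2.304 2.108
v 0.867 2.404 2.663
v 0.195 2.249 2.746
v -0.144 2.838 2.887
v 0.924 2.822 2.113
v 0.585 3.411 2.254
v 0.942 3.088 2.754
v 0.491 2.733 3.145
v 0.289 2.927 1.855
v -0.162 2.572 2.246
f 2 1 5
f 2 5 3
f 3 5 6
f 3 6 4
f 5 1 7
f 5 7 6
f 6 7 8
f 6 8 4
f 7 1 9
f 7 9 8
f 8 9 10
f 8 10 4
f 9 1 11
f 9 11 10
f 10 11 12
f 10 12 4
f 11 1 13
f 11 13 12
f 12 13 14
f 12 14 4
f 13 1 15
f 13 15 14
f 14 15 16
f 14 16 4
f 15 1 17
f 15 17 16
f 16 17 18
f 16 18 4
f 17 1 19
f 17 19 18
f 18 19 20
f 18 20 4
f 19 1 21
f 19 21 20
f 20 21 22
f 20 22 4
f 21 1 2
f 21 2 22
f 22 2 3
f 22 3 4
f 24 26 23
f 27 24 23
f 23 26 25
f 25 27 23
f 24 30 26
f 28 24 27
f 28 30 24
f 26 30 25
f 29 27 25
f 25 30 29
f 29 28 27
f 30 28 29
f 31 42 36
f 31 36 32
f 31 32 38
f 31 38 41
f 31 41 42
f 32 36 40
f 36 42 35
f 42 41 33
f 41 38 37
f 38 32 39
f 34 40 35
f 34 35 33
f 34 33 37
f 34 37 39
f 34 39 40
f 35 40 36
f 33 35 42
f 37 33 41
f 39 37 38
f 40 39 32



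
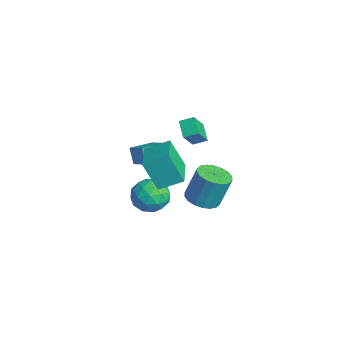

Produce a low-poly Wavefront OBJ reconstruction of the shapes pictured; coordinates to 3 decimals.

v 1.655 -3.181 2.153
v 1.135 -3.835 3.826
v 1.979 -1.911 2.75
v 1.46 -2.565 4.423
v 3.7 -3.875 2.517
v 3.181 -4.529 4.19
v 4.025 -2.605 3.114
v 3.505 -3.259 4.787
v -2.657 -3.363 -0.114
v -3.187 -3.431 0.836
v -3.061 -1.997 -0.242
v -3.591 -2.065 0.708
v -1.549 -2.975 0.532
v -2.079 -3.043 1.482
v -1.953 -1.609 0.404
v -2.483 -1.677 1.354
v 2.632 -3.098 0.735
v 3.499 -3.367 1.363
v 1.781 -4.573 1.277
v 2.648 -4.842 1.905
v 2.023 -3.971 2.17
v 2.549 -3.059 1.835
v 2.731 -4.881 0.805
v 3.257 -3.969 0.47
v 3.56 -4.469 1.407
v 3.122 -3.906 2.25
v 2.158 -4.034 0.39
v 1.72 -3.471 1.233
v 3.14 -3.103 1.001
v 2.14 -4.837 1.639
v 1.773 -4.325 1.794
v 2.282 -4.483 2.164
v 2.582 -2.922 1.279
v 3.091 -3.081 1.648
v 2.224 -3.435 2.122
v 2.189 -4.859 0.992
v 2.698 -5.018 1.361
v 2.998 -3.457 0.476
v 3.507 -3.615 0.846
v 3.056 -4.505 0.518
v 3.685 -3.909 1.397
v 3.185 -4.776 1.715
v 3.234 -4.798 1.069
v 3.543 -4.263 0.872
v 3.428 -3.578 1.892
v 2.928 -4.445 2.211
v 2.561 -3.933 2.366
v 2.87 -3.397 2.17
v 3.464 -4.226 1.918
v 2.352 -3.495 0.429
v 1.852 -4.362 0.748
v 2.41 -4.543 0.47
v 2.719 -4.007 0.274
v 2.095 -3.164 0.925
v 1.595 -4.031 1.243
v 1.737 -3.677 1.768
v 2.046 -3.142 1.571
v 1.816 -3.714 0.722
v -1.216 0.043 -2.685
v -0.372 0.566 -2.917
v -0.239 1.219 -0.968
v -1.084 0.697 -0.735
v -0.702 0.867 -2.996
v -0.569 1.521 -1.046
v -1.134 1.006 -3.013
v -1.001 1.659 -1.063
v -1.582 0.953 -2.965
v -1.45 1.607 -1.015
v -1.958 0.721 -2.861
v -1.825 1.374 -0.912
v -2.187 0.354 -2.723
v -2.054 1.007 -0.773
v -2.224 -0.074 -2.577
v -2.091 0.579 -0.627
v -2.061 -0.479 -2.452
v -1.928 0.174 -0.503
v -1.731 -0.781 -2.374
v -1.598 -0.127 -0.424
v -1.299 -0.919 -2.357
v -1.166 -0.266 -0.407
v -0.85 -0.867 -2.405
v -0.718 -0.213 -0.455
v -0.475 -0.634 -2.508
v -0.342 0.019 -0.559
v -0.246 -0.267 -2.647
v -0.113 0.386 -0.697
v -0.209 0.161 -2.793
v -0.076 0.814 -0.843
v -4.794 0.373 0.563
v -4.538 1.145 0.898
v -3.772 0.307 -0.064
v -3.517 1.079 0.272
v -4.103 -0.379 1.768
v -3.848 0.393 2.104
v -3.082 -0.445 1.142
v -2.826 0.327 1.477
f 2 4 1
f 5 2 1
f 1 4 3
f 3 5 1
f 2 8 4
f 6 2 5
f 6 8 2
f 4 8 3
f 7 5 3
f 3 8 7
f 7 6 5
f 8 6 7
f 10 12 9
f 13 10 9
f 9 12 11
f 11 13 9
f 10 16 12
f 14 10 13
f 14 16 10
f 12 16 11
f 15 13 11
f 11 16 15
f 15 14 13
f 16 14 15
f 17 54 33
f 54 28 57
f 33 57 22
f 54 57 33
f 17 33 29
f 33 22 34
f 29 34 18
f 33 34 29
f 17 29 38
f 29 18 39
f 38 39 24
f 29 39 38
f 17 38 50
f 38 24 53
f 50 53 27
f 38 53 50
f 17 50 54
f 50 27 58
f 54 58 28
f 50 58 54
f 18 34 45
f 34 22 48
f 45 48 26
f 34 48 45
f 22 57 35
f 57 28 56
f 35 56 21
f 57 56 35
f 28 58 55
f 58 27 51
f 55 51 19
f 58 51 55
f 27 53 52
f 53 24 40
f 52 40 23
f 53 40 52
f 24 39 44
f 39 18 41
f 44 41 25
f 39 41 44
f 20 46 32
f 46 26 47
f 32 47 21
f 46 47 32
f 20 32 30
f 32 21 31
f 30 31 19
f 32 31 30
f 20 30 37
f 30 19 36
f 37 36 23
f 30 36 37
f 20 37 42
f 37 23 43
f 42 43 25
f 37 43 42
f 20 42 46
f 42 25 49
f 46 49 26
f 42 49 46
f 21 47 35
f 47 26 48
f 35 48 22
f 47 48 35
f 19 31 55
f 31 21 56
f 55 56 28
f 31 56 55
f 23 36 52
f 36 19 51
f 52 51 27
f 36 51 52
f 25 43 44
f 43 23 40
f 44 40 24
f 43 40 44
f 26 49 45
f 49 25 41
f 45 41 18
f 49 41 45
f 60 59 63
f 60 63 61
f 61 63 64
f 61 64 62
f 63 59 65
f 63 65 64
f 64 65 66
f 64 66 62
f 65 59 67
f 65 67 66
f 66 67 68
f 66 68 62
f 67 59 69
f 67 69 68
f 68 69 70
f 68 70 62
f 69 59 71
f 69 71 70
f 70 71 72
f 70 72 62
f 71 59 73
f 71 73 72
f 72 73 74
f 72 74 62
f 73 59 75
f 73 75 74
f 74 75 76
f 74 76 62
f 75 59 77
f 75 77 76
f 76 77 78
f 76 78 62
f 77 59 79
f 77 79 78
f 78 79 80
f 78 80 62
f 79 59 81
f 79 81 80
f 80 81 82
f 80 82 62
f 81 59 83
f 81 83 82
f 82 83 84
f 82 84 62
f 83 59 85
f 83 85 84
f 84 85 86
f 84 86 62
f 85 59 87
f 85 87 86
f 86 87 88
f 86 88 62
f 87 59 60
f 87 60 88
f 88 60 61
f 88 61 62
f 90 92 89
f 93 90 89
f 89 92 91
f 91 93 89
f 90 96 92
f 94 90 93
f 94 96 90
f 92 96 91
f 95 93 91
f 91 96 95
f 95 94 93
f 96 94 95



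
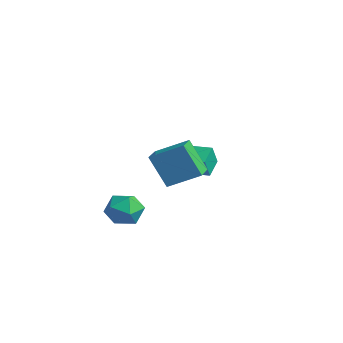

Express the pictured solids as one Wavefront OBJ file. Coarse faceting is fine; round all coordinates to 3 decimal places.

v -2.634 2.871 -0.839
v -2.293 2.357 0.35
v -3.322 3.731 -0.27
v -2.981 3.217 0.919
v -1.319 3.883 -0.779
v -0.978 3.369 0.41
v -2.007 4.743 -0.21
v -1.666 4.229 0.979
v 3.797 -1.539 1.635
v 3.009 -2.068 3.373
v 2.798 -0.633 1.458
v 2.011 -1.162 3.197
v 4.809 -0.258 2.483
v 4.022 -0.787 4.222
v 3.811 0.648 2.307
v 3.023 0.119 4.045
v 1.889 -2.146 -1.431
v 2.249 -2.646 -0.553
v 0.271 -2.214 -0.807
v 0.631 -2.714 0.071
v 0.878 -1.684 -0.099
v 1.878 -1.642 -0.484
v 0.642 -3.218 -0.876
v 1.642 -3.176 -1.261
v 1.478 -3.309 -0.21
v 1.623 -2.361 0.271
v 0.897 -2.499 -1.631
v 1.042 -1.551 -1.15
f 2 4 1
f 5 2 1
f 1 4 3
f 3 5 1
f 2 8 4
f 6 2 5
f 6 8 2
f 4 8 3
f 7 5 3
f 3 8 7
f 7 6 5
f 8 6 7
f 10 12 9
f 13 10 9
f 9 12 11
f 11 13 9
f 10 16 12
f 14 10 13
f 14 16 10
f 12 16 11
f 15 13 11
f 11 16 15
f 15 14 13
f 16 14 15
f 17 28 22
f 17 22 18
f 17 18 24
f 17 24 27
f 17 27 28
f 18 22 26
f 22 28 21
f 28 27 19
f 27 24 23
f 24 18 25
f 20 26 21
f 20 21 19
f 20 19 23
f 20 23 25
f 20 25 26
f 21 26 22
f 19 21 28
f 23 19 27
f 25 23 24
f 26 25 18



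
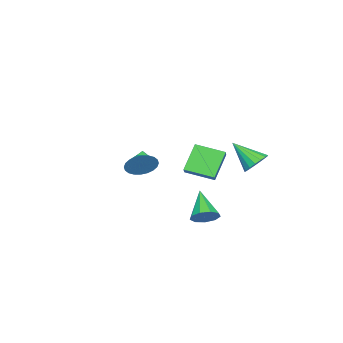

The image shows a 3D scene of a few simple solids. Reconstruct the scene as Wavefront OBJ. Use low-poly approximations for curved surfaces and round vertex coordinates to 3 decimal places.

v -1.682 -2.331 -2.236
v -1.09 -2.395 -1.359
v -2.398 -3.029 -1.804
v -1.34 -2.08 -1.264
v -1.643 -1.803 -1.317
v -1.951 -1.606 -1.51
v -2.218 -1.52 -1.814
v -2.404 -1.557 -2.181
v -2.48 -1.711 -2.557
v -2.434 -1.96 -2.884
v -2.274 -2.266 -3.113
v -2.024 -2.581 -3.208
v -1.721 -2.858 -3.155
v -1.413 -3.055 -2.962
v -1.145 -3.141 -2.658
v -0.96 -3.104 -2.291
v -0.884 -2.95 -1.915
v -0.929 -2.701 -1.588
v 0.773 3.385 -4.243
v 1.075 3.9 -3.569
v -0.493 2.315 -2.857
v 0.577 4.158 -3.824
v 0.171 4.054 -4.275
v 0.047 3.638 -4.711
v 0.262 3.103 -4.928
v 0.716 2.701 -4.824
v 1.197 2.619 -4.448
v 1.479 2.895 -3.976
v 1.431 3.401 -3.629
v 0.352 2.514 1.008
v 1.055 2.86 1.546
v -0.146 4.208 0.567
v 0.557 4.555 1.104
v 1.563 2.465 -0.544
v 2.266 2.812 -0.007
v 1.065 4.16 -0.986
v 1.768 4.506 -0.448
v -4.903 -3.265 -3.328
v -4.896 -4.035 -2.722
v -3.803 -2.754 -2.691
v -3.796 -3.524 -2.086
v -4.164 -3.876 -4.114
v -4.157 -4.646 -3.509
v -3.064 -3.365 -3.478
v -3.057 -4.135 -2.872
v -3.237 4.558 -1.206
v -2.436 4.884 -0.863
v -3.183 2.982 0.166
v -2.748 5.087 -0.618
v -3.171 5.168 -0.508
v -3.61 5.11 -0.558
v -3.963 4.925 -0.756
v -4.149 4.656 -1.058
v -4.127 4.365 -1.393
v -3.901 4.117 -1.686
v -3.522 3.971 -1.869
v -3.078 3.959 -1.9
v -2.671 4.084 -1.772
v -2.393 4.317 -1.515
v -2.308 4.606 -1.187
f 2 1 4
f 2 4 3
f 4 1 5
f 4 5 3
f 5 1 6
f 5 6 3
f 6 1 7
f 6 7 3
f 7 1 8
f 7 8 3
f 8 1 9
f 8 9 3
f 9 1 10
f 9 10 3
f 10 1 11
f 10 11 3
f 11 1 12
f 11 12 3
f 12 1 13
f 12 13 3
f 13 1 14
f 13 14 3
f 14 1 15
f 14 15 3
f 15 1 16
f 15 16 3
f 16 1 17
f 16 17 3
f 17 1 18
f 17 18 3
f 18 1 2
f 18 2 3
f 20 19 22
f 20 22 21
f 22 19 23
f 22 23 21
f 23 19 24
f 23 24 21
f 24 19 25
f 24 25 21
f 25 19 26
f 25 26 21
f 26 19 27
f 26 27 21
f 27 19 28
f 27 28 21
f 28 19 29
f 28 29 21
f 29 19 20
f 29 20 21
f 31 33 30
f 34 31 30
f 30 33 32
f 32 34 30
f 31 37 33
f 35 31 34
f 35 37 31
f 33 37 32
f 36 34 32
f 32 37 36
f 36 35 34
f 37 35 36
f 39 41 38
f 42 39 38
f 38 41 40
f 40 42 38
f 39 45 41
f 43 39 42
f 43 45 39
f 41 45 40
f 44 42 40
f 40 45 44
f 44 43 42
f 45 43 44
f 47 46 49
f 47 49 48
f 49 46 50
f 49 50 48
f 50 46 51
f 50 51 48
f 51 46 52
f 51 52 48
f 52 46 53
f 52 53 48
f 53 46 54
f 53 54 48
f 54 46 55
f 54 55 48
f 55 46 56
f 55 56 48
f 56 46 57
f 56 57 48
f 57 46 58
f 57 58 48
f 58 46 59
f 58 59 48
f 59 46 60
f 59 60 48
f 60 46 47
f 60 47 48



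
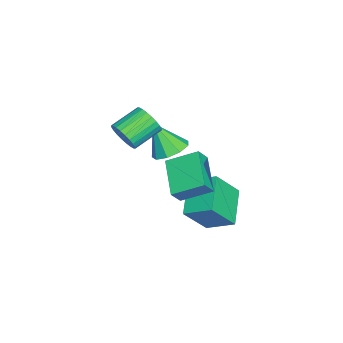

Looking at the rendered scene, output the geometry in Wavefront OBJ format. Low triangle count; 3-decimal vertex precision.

v -1.273 1.452 0.365
v -0.258 1.505 0.535
v -1.507 0.508 2.055
v -0.578 2.071 0.807
v -1.223 2.347 0.873
v -1.891 2.205 0.7
v -2.27 1.71 0.371
v -2.182 1.095 0.039
v -1.669 0.647 -0.14
v -0.97 0.576 -0.083
v -0.413 0.915 0.184
v 1.703 -0.197 3.23
v 2.3 0.048 3.828
v 1.194 1.081 4.509
v 0.597 0.837 3.91
v 2.359 0.276 3.578
v 1.252 1.309 4.259
v 2.318 0.431 3.275
v 1.211 1.465 3.956
v 2.183 0.492 2.965
v 1.077 1.525 3.646
v 1.975 0.447 2.695
v 0.869 1.48 3.376
v 1.726 0.304 2.507
v 0.62 1.338 3.187
v 1.474 0.085 2.428
v 0.367 1.119 3.109
v 1.256 -0.176 2.472
v 0.15 0.857 3.153
v 1.106 -0.441 2.631
v -0 0.592 3.312
v 1.048 -0.669 2.881
v -0.059 0.364 3.562
v 1.089 -0.825 3.184
v -0.018 0.209 3.865
v 1.223 -0.885 3.494
v 0.117 0.148 4.175
v 1.431 -0.84 3.764
v 0.325 0.193 4.445
v 1.68 -0.698 3.953
v 0.574 0.336 4.633
v 1.933 -0.479 4.031
v 0.826 0.555 4.712
v 2.15 -0.217 3.987
v 1.044 0.816 4.668
v 3.184 2.878 0.227
v 1.314 2.198 1.141
v 3.011 4.442 1.038
v 1.14 3.762 1.951
v 3.68 2.538 0.989
v 1.809 1.858 1.902
v 3.506 4.102 1.799
v 1.636 3.422 2.713
v 1.07 3.731 -3.353
v -0.86 3.573 -2.375
v 1.321 5.179 -2.623
v -0.61 5.02 -1.645
v 1.97 2.76 -1.735
v 0.039 2.601 -0.757
v 2.22 4.207 -1.005
v 0.29 4.049 -0.027
f 2 1 4
f 2 4 3
f 4 1 5
f 4 5 3
f 5 1 6
f 5 6 3
f 6 1 7
f 6 7 3
f 7 1 8
f 7 8 3
f 8 1 9
f 8 9 3
f 9 1 10
f 9 10 3
f 10 1 11
f 10 11 3
f 11 1 2
f 11 2 3
f 13 12 16
f 13 16 14
f 14 16 17
f 14 17 15
f 16 12 18
f 16 18 17
f 17 18 19
f 17 19 15
f 18 12 20
f 18 20 19
f 19 20 21
f 19 21 15
f 20 12 22
f 20 22 21
f 21 22 23
f 21 23 15
f 22 12 24
f 22 24 23
f 23 24 25
f 23 25 15
f 24 12 26
f 24 26 25
f 25 26 27
f 25 27 15
f 26 12 28
f 26 28 27
f 27 28 29
f 27 29 15
f 28 12 30
f 28 30 29
f 29 30 31
f 29 31 15
f 30 12 32
f 30 32 31
f 31 32 33
f 31 33 15
f 32 12 34
f 32 34 33
f 33 34 35
f 33 35 15
f 34 12 36
f 34 36 35
f 35 36 37
f 35 37 15
f 36 12 38
f 36 38 37
f 37 38 39
f 37 39 15
f 38 12 40
f 38 40 39
f 39 40 41
f 39 41 15
f 40 12 42
f 40 42 41
f 41 42 43
f 41 43 15
f 42 12 44
f 42 44 43
f 43 44 45
f 43 45 15
f 44 12 13
f 44 13 45
f 45 13 14
f 45 14 15
f 47 49 46
f 50 47 46
f 46 49 48
f 48 50 46
f 47 53 49
f 51 47 50
f 51 53 47
f 49 53 48
f 52 50 48
f 48 53 52
f 52 51 50
f 53 51 52
f 55 57 54
f 58 55 54
f 54 57 56
f 56 58 54
f 55 61 57
f 59 55 58
f 59 61 55
f 57 61 56
f 60 58 56
f 56 61 60
f 60 59 58
f 61 59 60



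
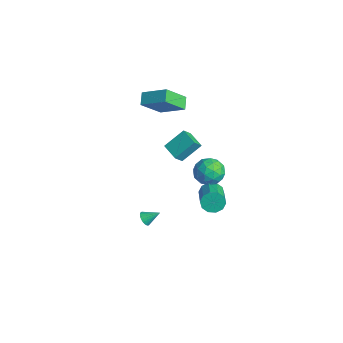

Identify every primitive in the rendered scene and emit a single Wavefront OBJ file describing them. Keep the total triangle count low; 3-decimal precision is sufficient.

v -3.591 0.307 3.048
v -3.387 -1.075 4.423
v -2.367 1.344 3.908
v -2.163 -0.039 5.283
v -2.917 -0.081 2.557
v -2.713 -1.464 3.932
v -1.693 0.955 3.417
v -1.489 -0.427 4.792
v -0.153 -1.109 2
v -0.099 0.106 3.025
v -0.357 -0.558 1.358
v -0.303 0.656 2.383
v 1.023 -0.956 1.757
v 1.077 0.258 2.782
v 0.819 -0.406 1.115
v 0.873 0.809 2.14
v 1.818 1.046 -0.027
v 2.363 1.607 0.61
v 1.937 -0.227 0.99
v 2.482 0.334 1.627
v 1.502 0.534 1.491
v 1.429 1.321 0.863
v 2.871 0.059 0.737
v 2.798 0.846 0.109
v 3.014 0.997 1.083
v 2.168 1.29 1.549
v 2.132 0.09 0.051
v 1.286 0.383 0.517
v 2.08 1.438 0.202
v 2.22 -0.058 1.398
v 1.644 0.06 1.318
v 1.964 0.389 1.693
v 1.531 1.27 0.35
v 1.852 1.599 0.725
v 1.345 0.969 1.243
v 2.448 -0.219 0.875
v 2.769 0.11 1.25
v 2.336 0.991 -0.093
v 2.656 1.32 0.282
v 2.955 0.411 0.357
v 2.784 1.409 0.855
v 2.853 0.661 1.453
v 3.082 0.5 0.93
v 3.039 0.962 0.56
v 2.286 1.582 1.129
v 2.356 0.834 1.727
v 1.78 0.951 1.646
v 1.737 1.413 1.277
v 2.669 1.223 1.407
v 1.944 0.546 -0.127
v 2.014 -0.202 0.471
v 2.563 -0.033 0.323
v 2.52 0.429 -0.046
v 1.447 0.719 0.147
v 1.516 -0.029 0.745
v 1.261 0.418 1.04
v 1.218 0.88 0.67
v 1.631 0.157 0.193
v 2.54 0.665 -0.853
v 2.943 1.101 -1.312
v 4.563 0.411 -0.545
v 4.16 -0.025 -0.087
v 2.861 1.34 -0.923
v 4.48 0.649 -0.156
v 2.656 1.32 -0.507
v 4.275 0.63 0.26
v 2.407 1.051 -0.224
v 4.026 0.361 0.543
v 2.209 0.634 -0.182
v 3.828 -0.056 0.585
v 2.137 0.229 -0.395
v 3.757 -0.461 0.372
v 2.22 -0.009 -0.784
v 3.839 -0.7 -0.017
v 2.425 0.01 -1.2
v 4.044 -0.68 -0.433
v 2.674 0.279 -1.483
v 4.293 -0.411 -0.716
v 2.872 0.696 -1.525
v 4.491 0.006 -0.758
v 0.199 -2.56 -4.132
v 0.423 -2.354 -4.554
v 0.601 -1.76 -3.528
v 0.229 -2.257 -4.554
v 0.031 -2.212 -4.48
v -0.139 -2.228 -4.347
v -0.25 -2.301 -4.176
v -0.283 -2.419 -3.998
v -0.233 -2.561 -3.843
v -0.108 -2.703 -3.738
v 0.07 -2.821 -3.701
v 0.27 -2.893 -3.739
v 0.458 -2.907 -3.844
v 0.601 -2.862 -4
v 0.675 -2.764 -4.178
v 0.667 -2.631 -4.348
v 0.577 -2.486 -4.481
f 2 4 1
f 5 2 1
f 1 4 3
f 3 5 1
f 2 8 4
f 6 2 5
f 6 8 2
f 4 8 3
f 7 5 3
f 3 8 7
f 7 6 5
f 8 6 7
f 10 12 9
f 13 10 9
f 9 12 11
f 11 13 9
f 10 16 12
f 14 10 13
f 14 16 10
f 12 16 11
f 15 13 11
f 11 16 15
f 15 14 13
f 16 14 15
f 17 54 33
f 54 28 57
f 33 57 22
f 54 57 33
f 17 33 29
f 33 22 34
f 29 34 18
f 33 34 29
f 17 29 38
f 29 18 39
f 38 39 24
f 29 39 38
f 17 38 50
f 38 24 53
f 50 53 27
f 38 53 50
f 17 50 54
f 50 27 58
f 54 58 28
f 50 58 54
f 18 34 45
f 34 22 48
f 45 48 26
f 34 48 45
f 22 57 35
f 57 28 56
f 35 56 21
f 57 56 35
f 28 58 55
f 58 27 51
f 55 51 19
f 58 51 55
f 27 53 52
f 53 24 40
f 52 40 23
f 53 40 52
f 24 39 44
f 39 18 41
f 44 41 25
f 39 41 44
f 20 46 32
f 46 26 47
f 32 47 21
f 46 47 32
f 20 32 30
f 32 21 31
f 30 31 19
f 32 31 30
f 20 30 37
f 30 19 36
f 37 36 23
f 30 36 37
f 20 37 42
f 37 23 43
f 42 43 25
f 37 43 42
f 20 42 46
f 42 25 49
f 46 49 26
f 42 49 46
f 21 47 35
f 47 26 48
f 35 48 22
f 47 48 35
f 19 31 55
f 31 21 56
f 55 56 28
f 31 56 55
f 23 36 52
f 36 19 51
f 52 51 27
f 36 51 52
f 25 43 44
f 43 23 40
f 44 40 24
f 43 40 44
f 26 49 45
f 49 25 41
f 45 41 18
f 49 41 45
f 60 59 63
f 60 63 61
f 61 63 64
f 61 64 62
f 63 59 65
f 63 65 64
f 64 65 66
f 64 66 62
f 65 59 67
f 65 67 66
f 66 67 68
f 66 68 62
f 67 59 69
f 67 69 68
f 68 69 70
f 68 70 62
f 69 59 71
f 69 71 70
f 70 71 72
f 70 72 62
f 71 59 73
f 71 73 72
f 72 73 74
f 72 74 62
f 73 59 75
f 73 75 74
f 74 75 76
f 74 76 62
f 75 59 77
f 75 77 76
f 76 77 78
f 76 78 62
f 77 59 79
f 77 79 78
f 78 79 80
f 78 80 62
f 79 59 60
f 79 60 80
f 80 60 61
f 80 61 62
f 82 81 84
f 82 84 83
f 84 81 85
f 84 85 83
f 85 81 86
f 85 86 83
f 86 81 87
f 86 87 83
f 87 81 88
f 87 88 83
f 88 81 89
f 88 89 83
f 89 81 90
f 89 90 83
f 90 81 91
f 90 91 83
f 91 81 92
f 91 92 83
f 92 81 93
f 92 93 83
f 93 81 94
f 93 94 83
f 94 81 95
f 94 95 83
f 95 81 96
f 95 96 83
f 96 81 97
f 96 97 83
f 97 81 82
f 97 82 83



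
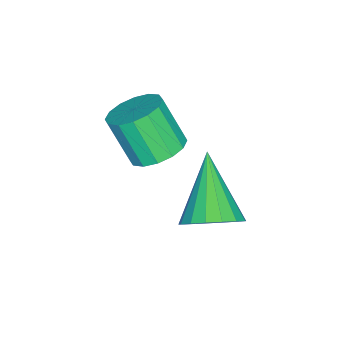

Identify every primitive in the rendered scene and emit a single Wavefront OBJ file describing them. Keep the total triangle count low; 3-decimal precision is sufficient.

v 0.24 0.068 -2.689
v 0.892 -0.284 -2.178
v -1.26 -0.708 -1.311
v 0.836 0.112 -2.016
v 0.643 0.497 -2.008
v 0.359 0.784 -2.157
v 0.047 0.907 -2.427
v -0.221 0.838 -2.757
v -0.383 0.593 -3.072
v -0.403 0.227 -3.299
v -0.275 -0.175 -3.386
v -0.029 -0.521 -3.314
v 0.279 -0.732 -3.098
v 0.577 -0.76 -2.789
v 0.798 -0.598 -2.457
v -1.028 -2.025 -1.578
v -0.184 -2.089 -1.501
v -0.368 -2.879 -0.145
v -1.212 -2.815 -0.222
v -0.289 -1.714 -1.296
v -0.473 -2.504 0.06
v -0.592 -1.422 -1.168
v -0.776 -2.212 0.188
v -1.011 -1.292 -1.149
v -1.196 -2.081 0.207
v -1.436 -1.358 -1.245
v -1.62 -2.148 0.111
v -1.751 -1.603 -1.43
v -1.935 -2.393 -0.074
v -1.872 -1.961 -1.655
v -2.056 -2.751 -0.299
v -1.767 -2.336 -1.86
v -1.951 -3.126 -0.504
v -1.464 -2.628 -1.988
v -1.648 -3.418 -0.632
v -1.044 -2.759 -2.007
v -1.229 -3.548 -0.651
v -0.62 -2.692 -1.911
v -0.804 -3.482 -0.555
v -0.305 -2.447 -1.726
v -0.489 -3.237 -0.37
f 2 1 4
f 2 4 3
f 4 1 5
f 4 5 3
f 5 1 6
f 5 6 3
f 6 1 7
f 6 7 3
f 7 1 8
f 7 8 3
f 8 1 9
f 8 9 3
f 9 1 10
f 9 10 3
f 10 1 11
f 10 11 3
f 11 1 12
f 11 12 3
f 12 1 13
f 12 13 3
f 13 1 14
f 13 14 3
f 14 1 15
f 14 15 3
f 15 1 2
f 15 2 3
f 17 16 20
f 17 20 18
f 18 20 21
f 18 21 19
f 20 16 22
f 20 22 21
f 21 22 23
f 21 23 19
f 22 16 24
f 22 24 23
f 23 24 25
f 23 25 19
f 24 16 26
f 24 26 25
f 25 26 27
f 25 27 19
f 26 16 28
f 26 28 27
f 27 28 29
f 27 29 19
f 28 16 30
f 28 30 29
f 29 30 31
f 29 31 19
f 30 16 32
f 30 32 31
f 31 32 33
f 31 33 19
f 32 16 34
f 32 34 33
f 33 34 35
f 33 35 19
f 34 16 36
f 34 36 35
f 35 36 37
f 35 37 19
f 36 16 38
f 36 38 37
f 37 38 39
f 37 39 19
f 38 16 40
f 38 40 39
f 39 40 41
f 39 41 19
f 40 16 17
f 40 17 41
f 41 17 18
f 41 18 19



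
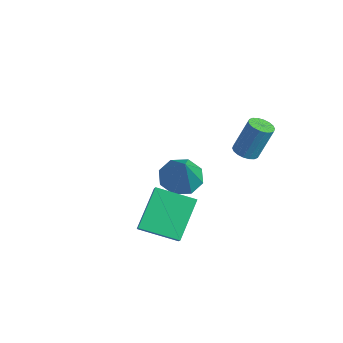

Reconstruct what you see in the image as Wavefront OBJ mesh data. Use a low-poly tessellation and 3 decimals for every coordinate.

v 2.381 -0.17 2.41
v 2.665 0.254 2.204
v 2.903 0.814 3.684
v 2.619 0.39 3.89
v 2.435 0.339 2.209
v 2.673 0.899 3.689
v 2.195 0.323 2.253
v 2.433 0.883 3.733
v 1.992 0.21 2.329
v 2.23 0.77 3.809
v 1.865 0.021 2.421
v 2.104 0.581 3.9
v 1.841 -0.205 2.51
v 2.079 0.355 3.99
v 1.924 -0.425 2.58
v 2.162 0.135 4.06
v 2.097 -0.594 2.616
v 2.335 -0.034 4.096
v 2.327 -0.679 2.611
v 2.565 -0.119 4.091
v 2.567 -0.663 2.567
v 2.805 -0.103 4.047
v 2.77 -0.55 2.491
v 3.008 0.01 3.971
v 2.896 -0.361 2.4
v 3.135 0.199 3.879
v 2.921 -0.135 2.31
v 3.159 0.425 3.79
v 2.838 0.085 2.24
v 3.076 0.645 3.72
v 1.377 -4.489 -0.986
v 0.618 -3.215 0.341
v 2.498 -3.308 -1.478
v 1.738 -2.035 -0.151
v 1.922 -4.765 -0.409
v 1.162 -3.492 0.918
v 3.042 -3.585 -0.901
v 2.283 -2.311 0.426
v -1.932 -0.304 -1.964
v -1.257 0.34 -2.193
v -0.848 -0.816 -0.216
v -1.791 0.628 -1.778
v -2.407 0.37 -1.472
v -2.745 -0.283 -1.454
v -2.606 -0.947 -1.735
v -2.072 -1.235 -2.15
v -1.456 -0.977 -2.456
v -1.119 -0.325 -2.474
f 2 1 5
f 2 5 3
f 3 5 6
f 3 6 4
f 5 1 7
f 5 7 6
f 6 7 8
f 6 8 4
f 7 1 9
f 7 9 8
f 8 9 10
f 8 10 4
f 9 1 11
f 9 11 10
f 10 11 12
f 10 12 4
f 11 1 13
f 11 13 12
f 12 13 14
f 12 14 4
f 13 1 15
f 13 15 14
f 14 15 16
f 14 16 4
f 15 1 17
f 15 17 16
f 16 17 18
f 16 18 4
f 17 1 19
f 17 19 18
f 18 19 20
f 18 20 4
f 19 1 21
f 19 21 20
f 20 21 22
f 20 22 4
f 21 1 23
f 21 23 22
f 22 23 24
f 22 24 4
f 23 1 25
f 23 25 24
f 24 25 26
f 24 26 4
f 25 1 27
f 25 27 26
f 26 27 28
f 26 28 4
f 27 1 29
f 27 29 28
f 28 29 30
f 28 30 4
f 29 1 2
f 29 2 30
f 30 2 3
f 30 3 4
f 32 34 31
f 35 32 31
f 31 34 33
f 33 35 31
f 32 38 34
f 36 32 35
f 36 38 32
f 34 38 33
f 37 35 33
f 33 38 37
f 37 36 35
f 38 36 37
f 40 39 42
f 40 42 41
f 42 39 43
f 42 43 41
f 43 39 44
f 43 44 41
f 44 39 45
f 44 45 41
f 45 39 46
f 45 46 41
f 46 39 47
f 46 47 41
f 47 39 48
f 47 48 41
f 48 39 40
f 48 40 41



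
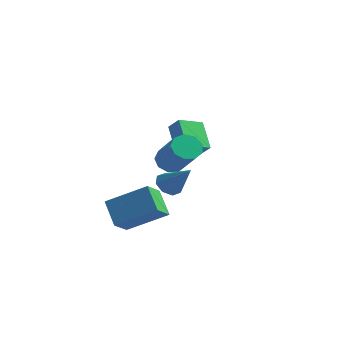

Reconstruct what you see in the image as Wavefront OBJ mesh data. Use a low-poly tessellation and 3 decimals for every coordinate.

v 0.809 -2.34 -0.175
v 1.268 -2.424 -0.697
v 2.61 -3.225 0.614
v 2.151 -3.14 1.135
v 1.327 -1.994 -0.495
v 2.669 -2.795 0.816
v 1.143 -1.726 -0.143
v 2.486 -2.526 1.167
v 0.803 -1.745 0.193
v 2.146 -2.545 1.504
v 0.466 -2.042 0.357
v 1.809 -2.842 1.668
v 0.289 -2.479 0.272
v 1.631 -3.279 1.583
v 0.355 -2.85 -0.022
v 1.698 -3.651 1.288
v 0.633 -2.983 -0.389
v 1.976 -3.783 0.922
v 0.994 -2.815 -0.655
v 2.336 -3.615 0.656
v -1.028 0.195 0.549
v -0.446 0.129 1.095
v -0.538 1.301 0.162
v 0.043 1.235 0.708
v -0.123 -0.575 -0.508
v 0.458 -0.641 0.038
v 0.366 0.531 -0.895
v 0.948 0.465 -0.349
v -2.477 2.352 -3.981
v -2.052 2.024 -4.461
v -1.203 2.208 -2.759
v -1.989 2.571 -4.463
v -2.211 2.99 -4.182
v -2.589 3.035 -3.783
v -2.901 2.68 -3.5
v -2.964 2.132 -3.498
v -2.742 1.714 -3.779
v -2.364 1.669 -4.178
v -0.822 -4.081 -3.718
v -1.701 -3.533 -2.747
v -0.927 -3.066 -4.386
v -1.806 -2.518 -3.415
v 0.786 -3.262 -2.725
v -0.093 -2.714 -1.754
v 0.681 -2.247 -3.393
v -0.198 -1.699 -2.422
f 2 1 5
f 2 5 3
f 3 5 6
f 3 6 4
f 5 1 7
f 5 7 6
f 6 7 8
f 6 8 4
f 7 1 9
f 7 9 8
f 8 9 10
f 8 10 4
f 9 1 11
f 9 11 10
f 10 11 12
f 10 12 4
f 11 1 13
f 11 13 12
f 12 13 14
f 12 14 4
f 13 1 15
f 13 15 14
f 14 15 16
f 14 16 4
f 15 1 17
f 15 17 16
f 16 17 18
f 16 18 4
f 17 1 19
f 17 19 18
f 18 19 20
f 18 20 4
f 19 1 2
f 19 2 20
f 20 2 3
f 20 3 4
f 22 24 21
f 25 22 21
f 21 24 23
f 23 25 21
f 22 28 24
f 26 22 25
f 26 28 22
f 24 28 23
f 27 25 23
f 23 28 27
f 27 26 25
f 28 26 27
f 30 29 32
f 30 32 31
f 32 29 33
f 32 33 31
f 33 29 34
f 33 34 31
f 34 29 35
f 34 35 31
f 35 29 36
f 35 36 31
f 36 29 37
f 36 37 31
f 37 29 38
f 37 38 31
f 38 29 30
f 38 30 31
f 40 42 39
f 43 40 39
f 39 42 41
f 41 43 39
f 40 46 42
f 44 40 43
f 44 46 40
f 42 46 41
f 45 43 41
f 41 46 45
f 45 44 43
f 46 44 45



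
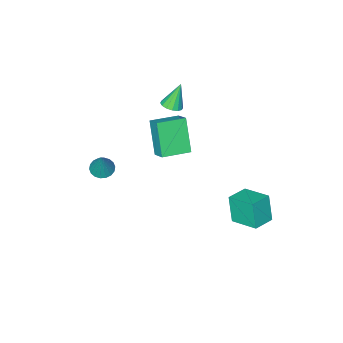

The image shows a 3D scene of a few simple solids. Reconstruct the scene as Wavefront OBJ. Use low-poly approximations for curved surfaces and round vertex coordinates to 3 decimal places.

v -2.026 -3.368 0.866
v -1.461 -3.458 1.105
v -2.634 -3.352 2.314
v -1.494 -3.139 1.087
v -1.67 -2.882 1.01
v -1.941 -2.755 0.895
v -2.235 -2.792 0.772
v -2.473 -2.984 0.674
v -2.591 -3.279 0.628
v -2.558 -3.598 0.645
v -2.382 -3.855 0.722
v -2.111 -3.982 0.838
v -1.817 -3.944 0.961
v -1.579 -3.753 1.059
v 2.379 -3.611 -1.969
v 2.983 -3.441 -2.202
v 2.841 -3.069 -0.371
v 2.825 -3.192 -2.241
v 2.578 -3.025 -2.226
v 2.291 -2.975 -2.16
v 2.022 -3.051 -2.056
v 1.824 -3.237 -1.935
v 1.735 -3.498 -1.821
v 1.774 -3.781 -1.736
v 1.932 -4.031 -1.697
v 2.179 -4.197 -1.712
v 2.466 -4.248 -1.778
v 2.735 -4.172 -1.882
v 2.934 -3.985 -2.003
v 3.022 -3.725 -2.117
v -2.966 1.791 -4.972
v -3.133 1.297 -3.417
v -3.225 3.352 -4.504
v -3.392 2.858 -2.949
v -1.728 1.942 -4.791
v -1.895 1.448 -3.236
v -1.987 3.503 -4.323
v -2.154 3.009 -2.768
v -3.485 -4.597 -1.778
v -3.276 -3.715 -1.21
v -2.975 -3.525 -3.63
v -2.766 -2.643 -3.062
v -1.894 -5.077 -1.618
v -1.685 -4.195 -1.05
v -1.384 -4.005 -3.47
v -1.175 -3.123 -2.902
f 2 1 4
f 2 4 3
f 4 1 5
f 4 5 3
f 5 1 6
f 5 6 3
f 6 1 7
f 6 7 3
f 7 1 8
f 7 8 3
f 8 1 9
f 8 9 3
f 9 1 10
f 9 10 3
f 10 1 11
f 10 11 3
f 11 1 12
f 11 12 3
f 12 1 13
f 12 13 3
f 13 1 14
f 13 14 3
f 14 1 2
f 14 2 3
f 16 15 18
f 16 18 17
f 18 15 19
f 18 19 17
f 19 15 20
f 19 20 17
f 20 15 21
f 20 21 17
f 21 15 22
f 21 22 17
f 22 15 23
f 22 23 17
f 23 15 24
f 23 24 17
f 24 15 25
f 24 25 17
f 25 15 26
f 25 26 17
f 26 15 27
f 26 27 17
f 27 15 28
f 27 28 17
f 28 15 29
f 28 29 17
f 29 15 30
f 29 30 17
f 30 15 16
f 30 16 17
f 32 34 31
f 35 32 31
f 31 34 33
f 33 35 31
f 32 38 34
f 36 32 35
f 36 38 32
f 34 38 33
f 37 35 33
f 33 38 37
f 37 36 35
f 38 36 37
f 40 42 39
f 43 40 39
f 39 42 41
f 41 43 39
f 40 46 42
f 44 40 43
f 44 46 40
f 42 46 41
f 45 43 41
f 41 46 45
f 45 44 43
f 46 44 45

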